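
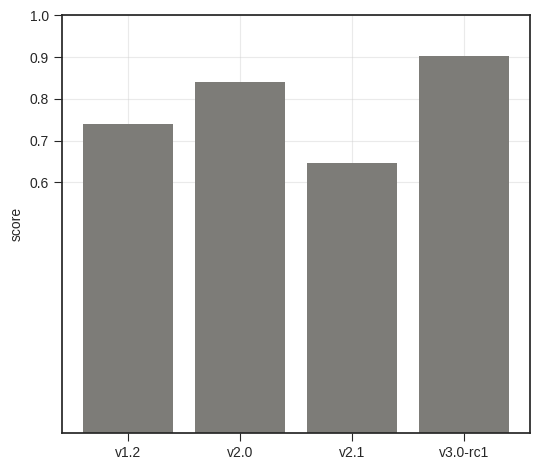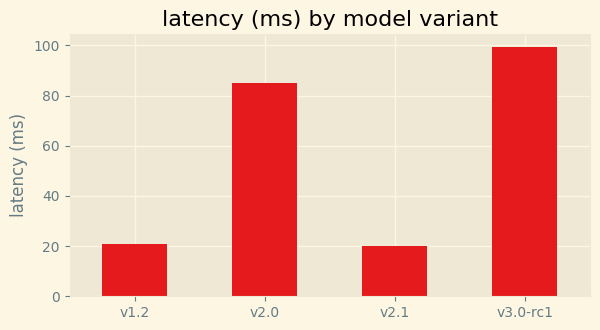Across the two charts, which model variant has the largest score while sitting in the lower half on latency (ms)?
Chart 2 median latency (ms) ≈ 50; below-median model variants: v1.2, v2.1. Among those, v1.2 has the highest score (≈ 0.7).

v1.2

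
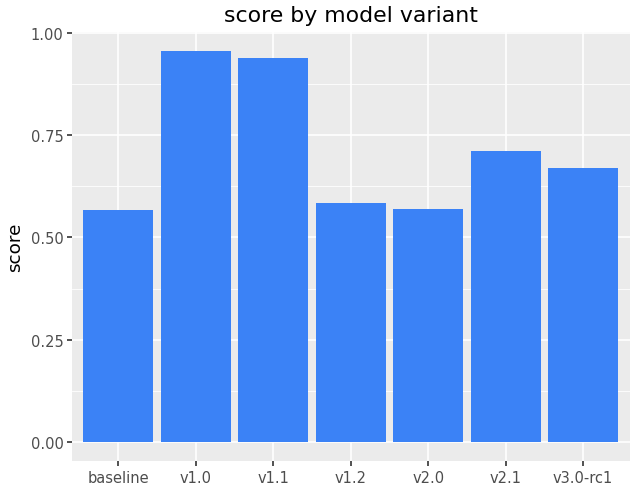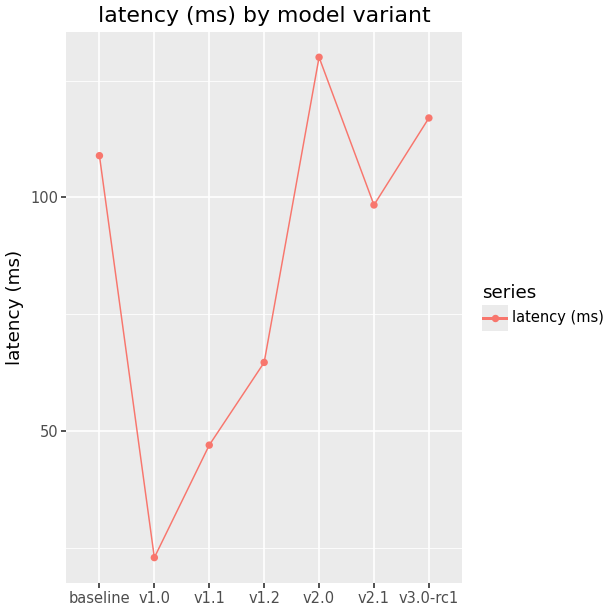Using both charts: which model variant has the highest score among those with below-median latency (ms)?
v1.0

Chart 2 median latency (ms) ≈ 100; below-median model variants: v1.0, v1.1, v1.2. Among those, v1.0 has the highest score (≈ 1).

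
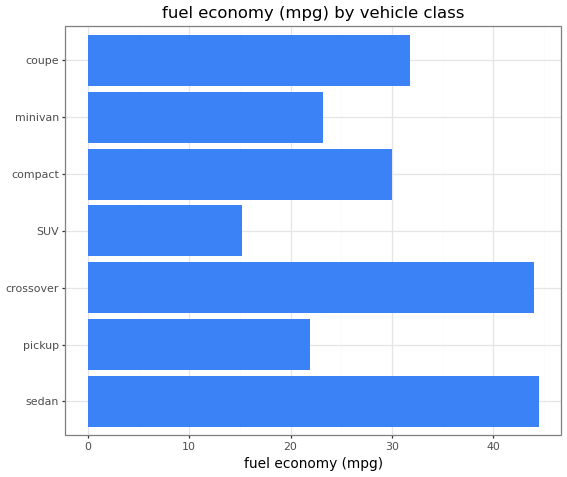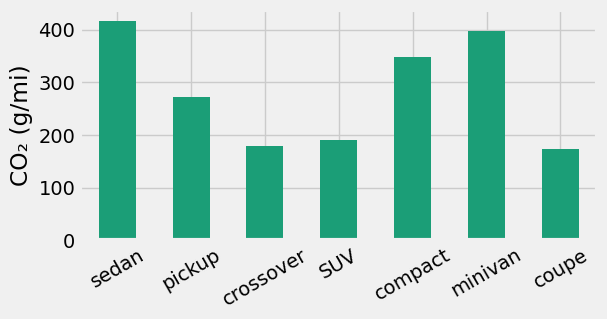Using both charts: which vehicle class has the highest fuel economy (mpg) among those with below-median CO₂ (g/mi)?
crossover

Chart 2 median CO₂ (g/mi) ≈ 250; below-median vehicle classes: crossover, SUV, coupe. Among those, crossover has the highest fuel economy (mpg) (≈ 45).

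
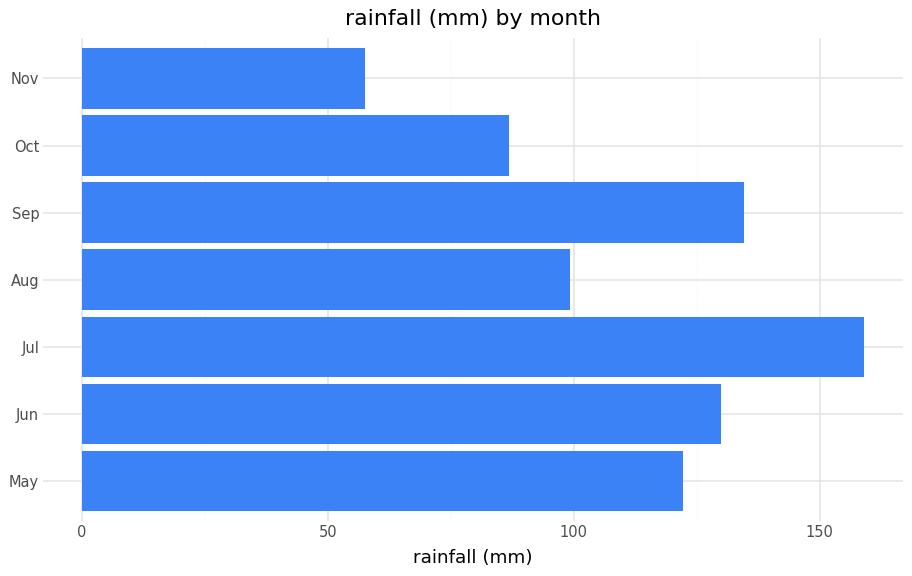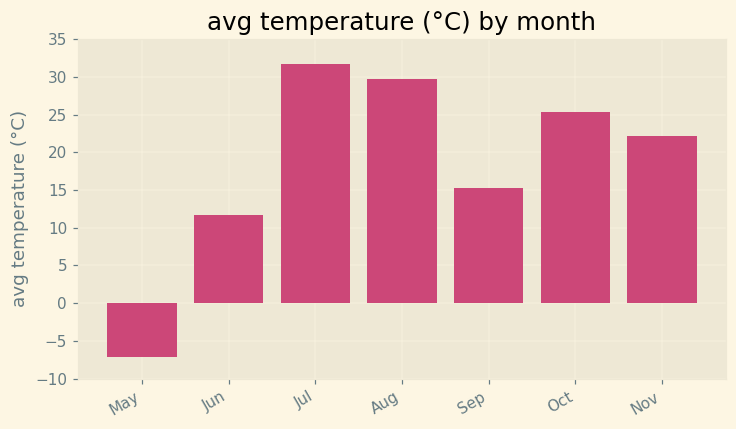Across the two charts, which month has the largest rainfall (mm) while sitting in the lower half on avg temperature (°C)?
Sep

Chart 2 median avg temperature (°C) ≈ 20; below-median months: May, Jun, Sep. Among those, Sep has the highest rainfall (mm) (≈ 140).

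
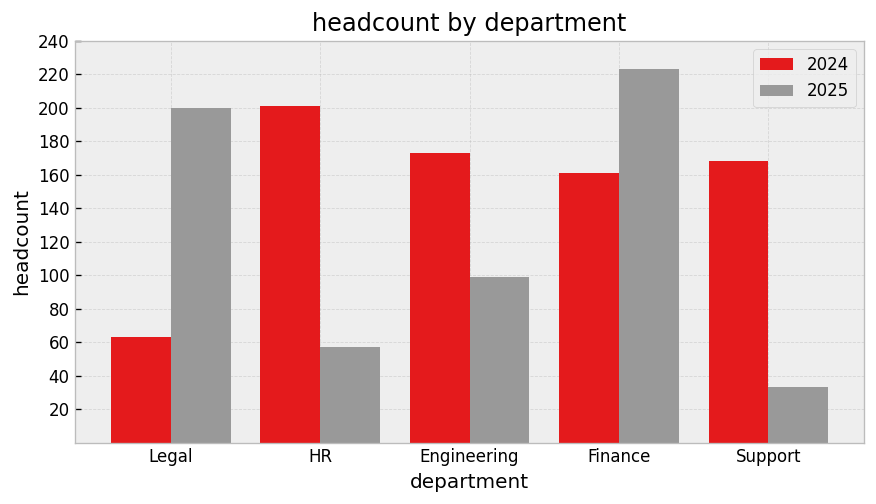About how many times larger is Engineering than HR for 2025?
Engineering ≈ 100, HR ≈ 60; 100/60 ≈ 1.67.

≈ 1.67×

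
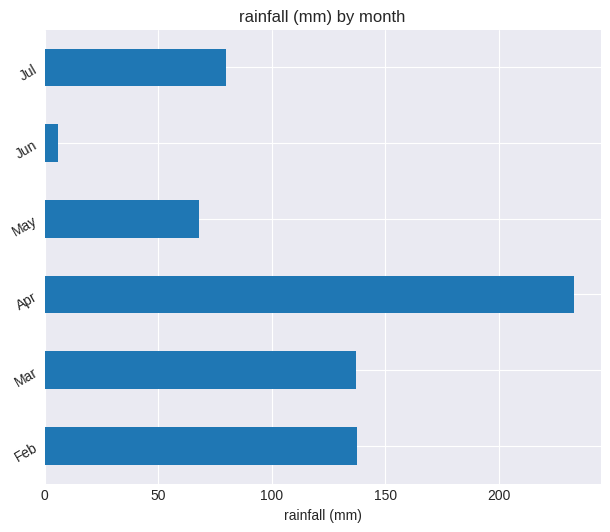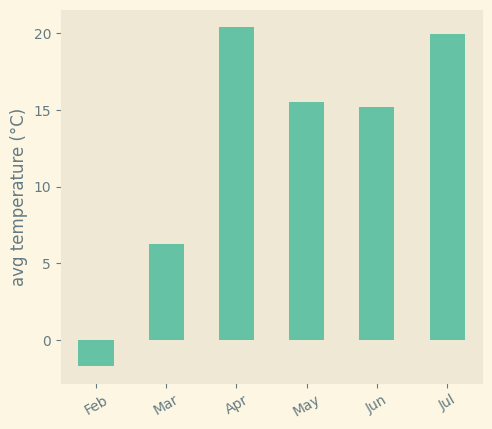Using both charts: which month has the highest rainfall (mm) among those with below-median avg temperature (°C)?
Chart 2 median avg temperature (°C) ≈ 16; below-median months: Feb, Mar, Jun. Among those, Feb has the highest rainfall (mm) (≈ 150).

Feb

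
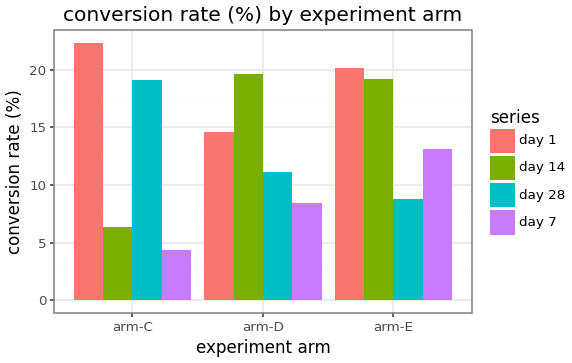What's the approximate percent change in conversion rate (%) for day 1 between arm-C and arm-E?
arm-C ≈ 22, arm-E ≈ 20; (20 − 22) / 22 ≈ -9.1%.

≈ -9.1%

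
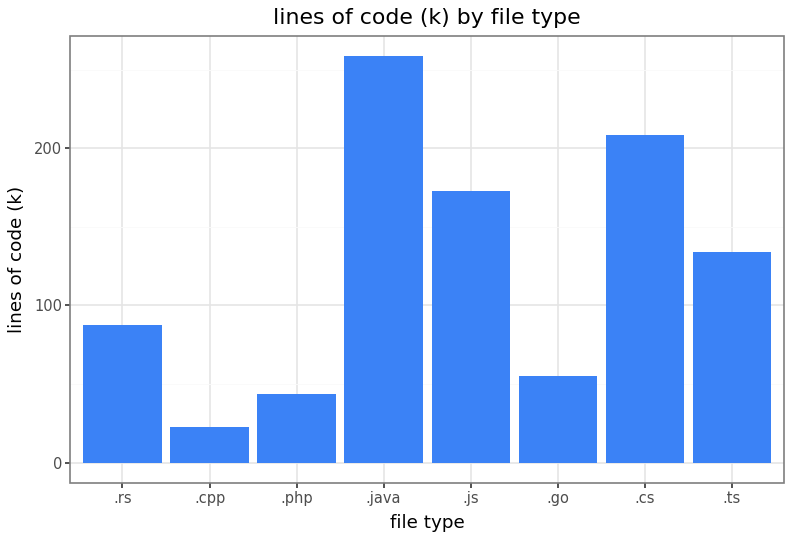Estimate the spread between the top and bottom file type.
≈ 225

Max .java ≈ 250, min .cpp ≈ 25; range ≈ 225.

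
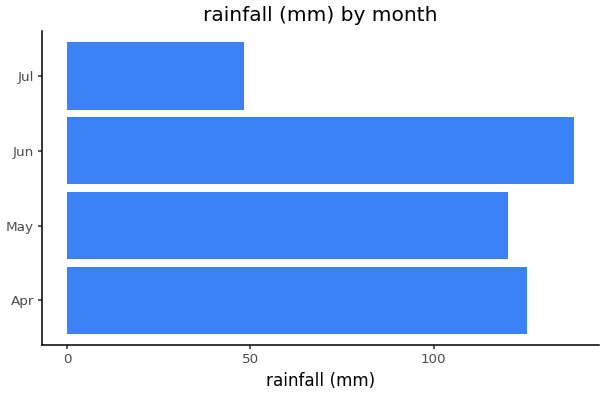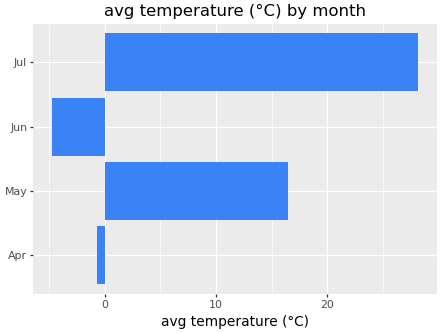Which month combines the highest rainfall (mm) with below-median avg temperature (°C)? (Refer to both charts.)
Chart 2 median avg temperature (°C) ≈ 10; below-median months: Apr, Jun. Among those, Jun has the highest rainfall (mm) (≈ 140).

Jun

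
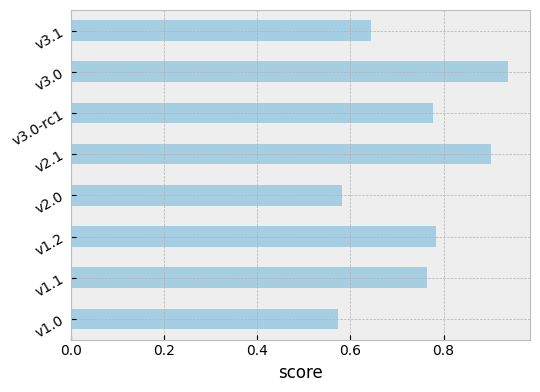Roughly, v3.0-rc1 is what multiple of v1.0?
v3.0-rc1 ≈ 0.8, v1.0 ≈ 0.6; 0.8/0.6 ≈ 1.33.

≈ 1.33×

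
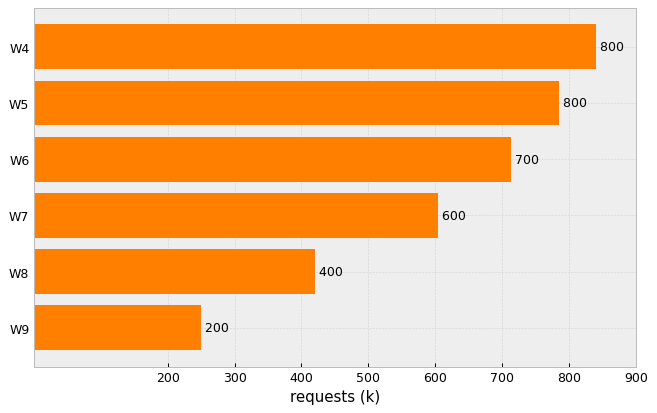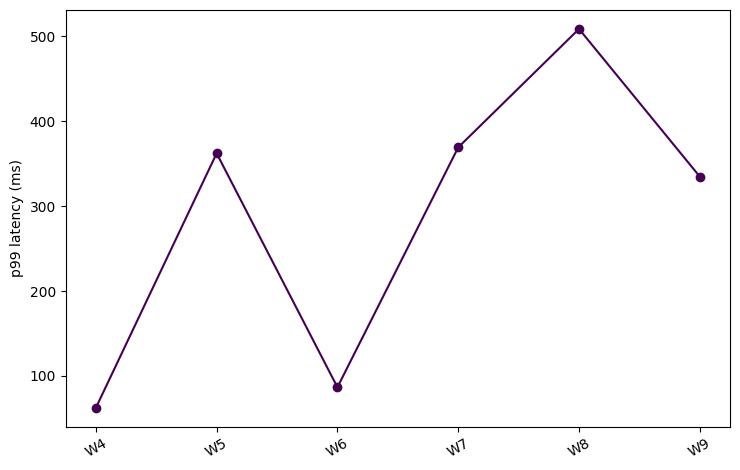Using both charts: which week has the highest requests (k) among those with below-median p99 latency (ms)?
W4

Chart 2 median p99 latency (ms) ≈ 350; below-median weeks: W4, W6, W9. Among those, W4 has the highest requests (k) (≈ 800).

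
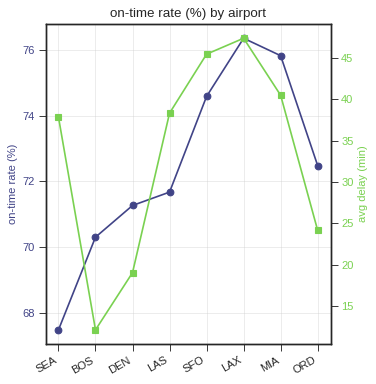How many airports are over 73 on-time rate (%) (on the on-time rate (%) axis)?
Above 73: SFO, LAX, MIA.

3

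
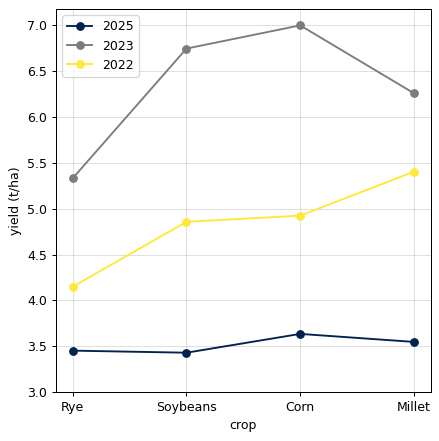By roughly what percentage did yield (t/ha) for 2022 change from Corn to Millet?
≈ +10%

Corn ≈ 5.0, Millet ≈ 5.5; (5.5 − 5.0) / 5.0 ≈ +10%.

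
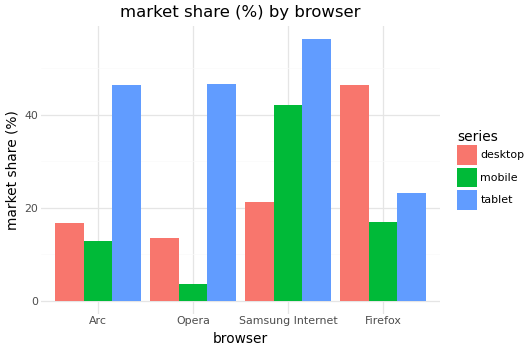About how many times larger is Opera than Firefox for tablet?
≈ 1.8×

Opera ≈ 45, Firefox ≈ 25; 45/25 ≈ 1.8.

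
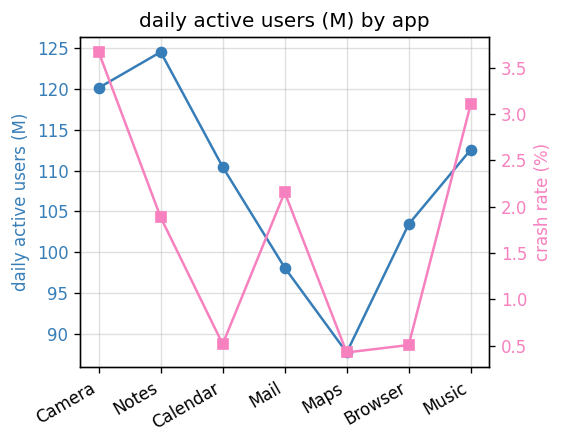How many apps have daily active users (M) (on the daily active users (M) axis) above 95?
Above 95: Camera, Notes, Calendar, Mail, Browser, Music.

6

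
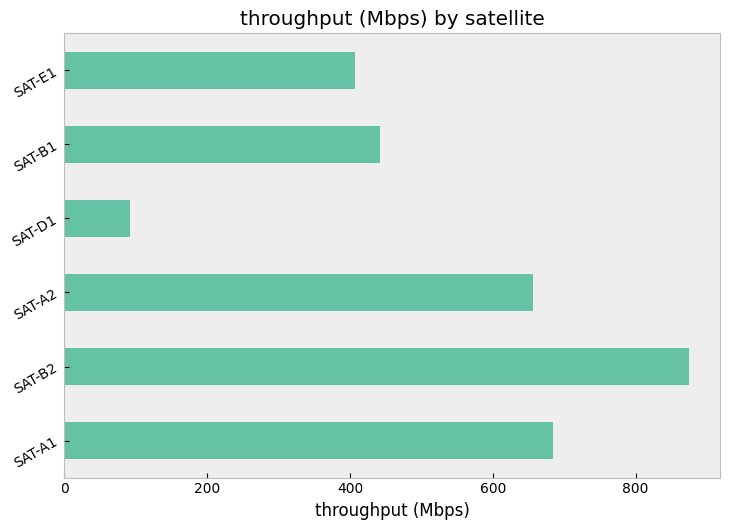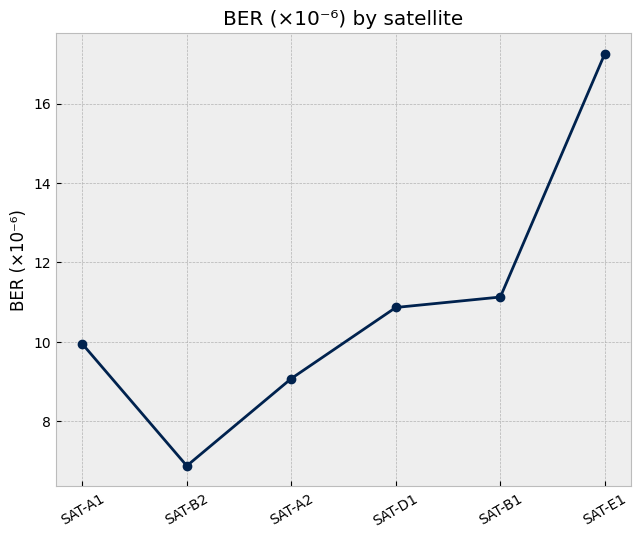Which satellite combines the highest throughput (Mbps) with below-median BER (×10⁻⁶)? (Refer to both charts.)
Chart 2 median BER (×10⁻⁶) ≈ 10; below-median satellites: SAT-A1, SAT-B2, SAT-A2. Among those, SAT-B2 has the highest throughput (Mbps) (≈ 900).

SAT-B2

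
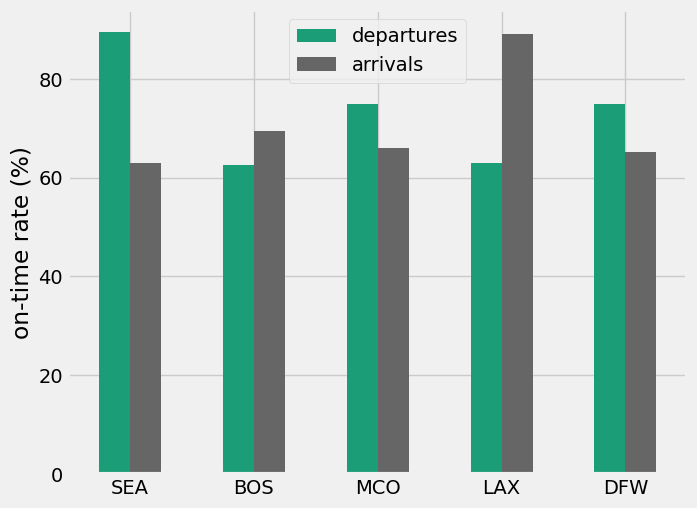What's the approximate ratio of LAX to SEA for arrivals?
LAX ≈ 90, SEA ≈ 60; 90/60 ≈ 1.5.

≈ 1.5×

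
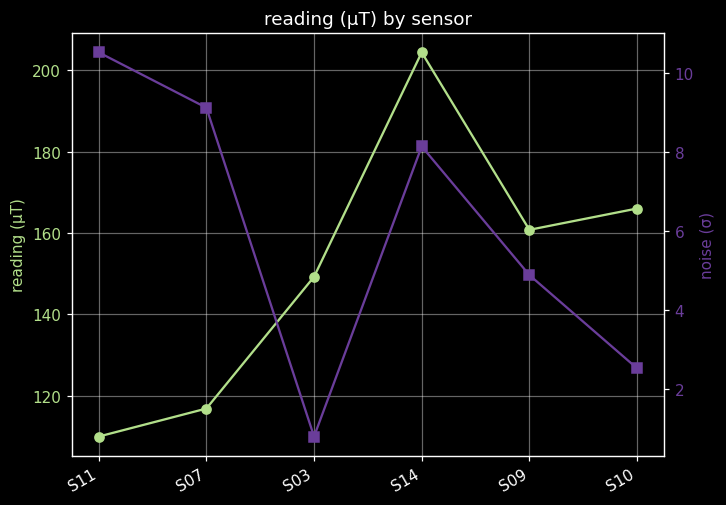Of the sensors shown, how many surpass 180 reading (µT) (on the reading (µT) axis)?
1

Above 180: S14.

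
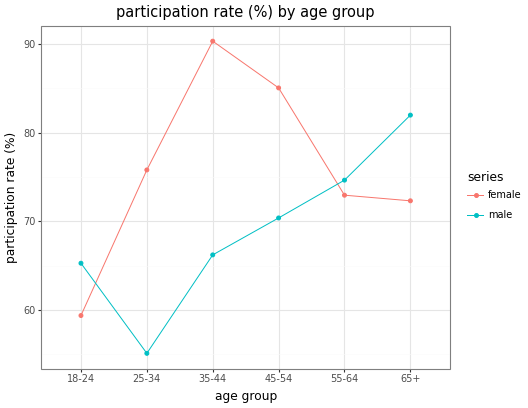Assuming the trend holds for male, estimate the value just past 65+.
Last three: 70, 75, 80 → slope ≈ 5/step → next ≈ 85.

≈ 85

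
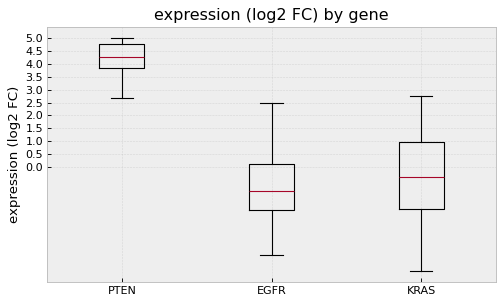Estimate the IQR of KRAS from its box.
≈ 2.5

Q3 ≈ 1.0, Q1 ≈ -1.5; IQR ≈ 2.5.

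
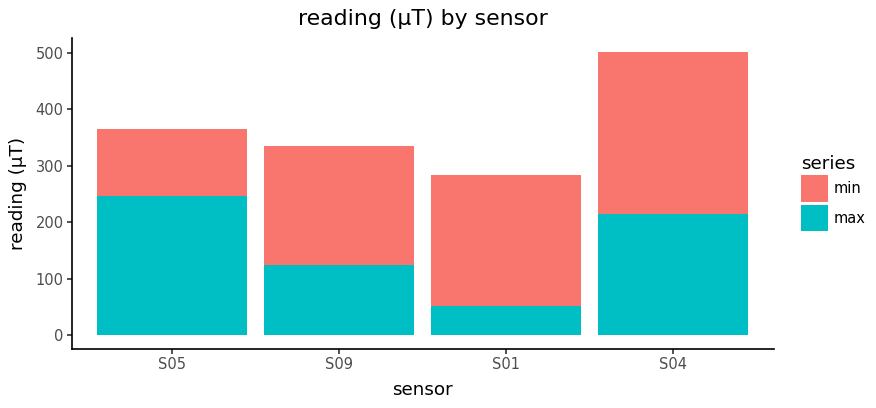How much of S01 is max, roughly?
max top ≈ 50, bottom ≈ 0; segment ≈ 50.

≈ 50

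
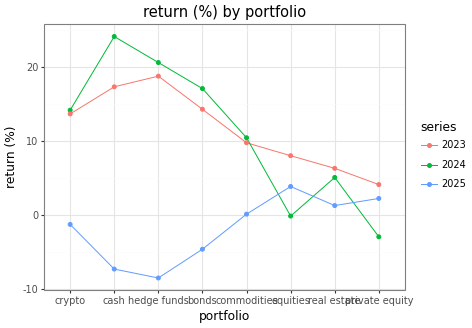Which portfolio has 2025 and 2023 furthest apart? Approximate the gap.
hedge funds: 2025 ≈ -10, 2023 ≈ 20 → gap ≈ 30. Next-largest (cash) is only ≈ 20.

hedge funds, ≈ 30 %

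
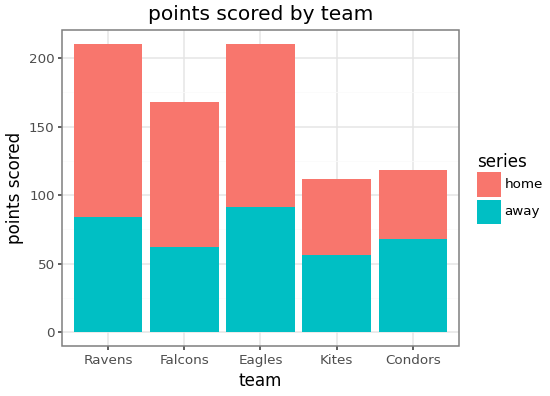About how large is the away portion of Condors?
away top ≈ 60, bottom ≈ 0; segment ≈ 60.

≈ 60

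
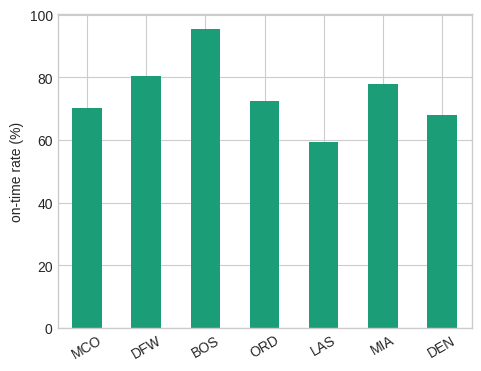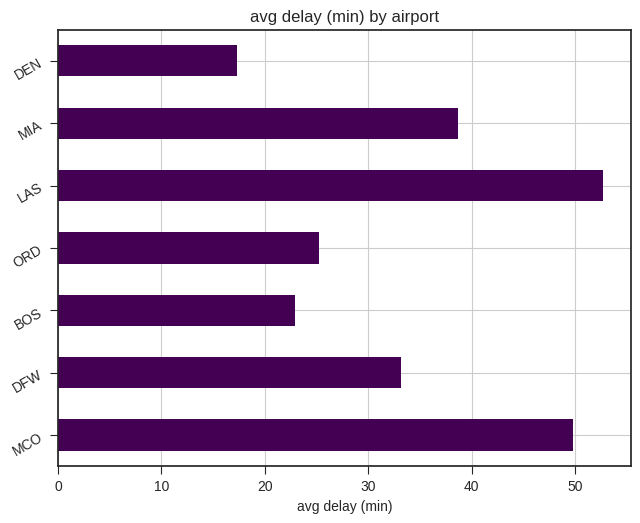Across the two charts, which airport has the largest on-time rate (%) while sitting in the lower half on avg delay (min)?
BOS

Chart 2 median avg delay (min) ≈ 35; below-median airports: BOS, ORD, DEN. Among those, BOS has the highest on-time rate (%) (≈ 100).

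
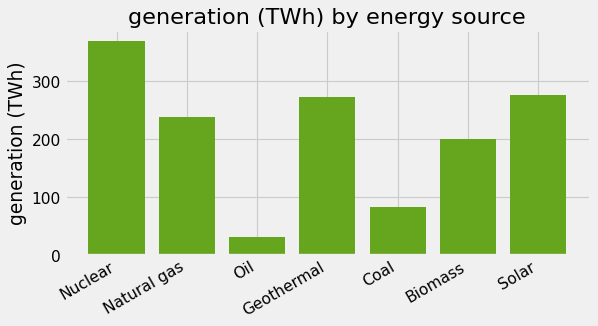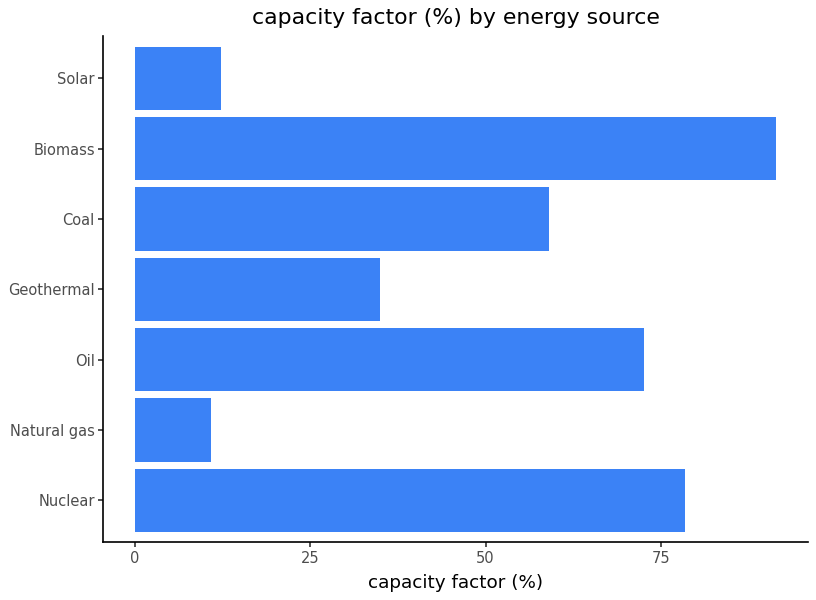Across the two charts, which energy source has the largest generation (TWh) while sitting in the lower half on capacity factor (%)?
Chart 2 median capacity factor (%) ≈ 60; below-median energy sources: Natural gas, Geothermal, Solar. Among those, Solar has the highest generation (TWh) (≈ 300).

Solar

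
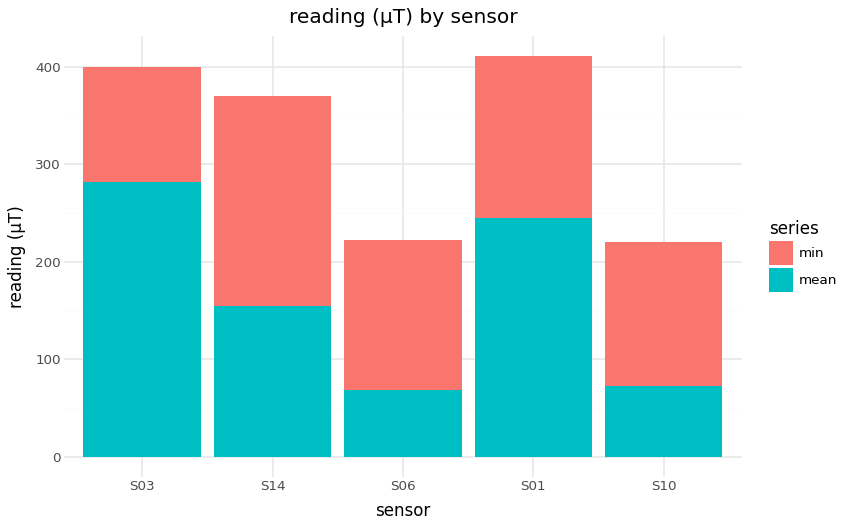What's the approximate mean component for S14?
≈ 150

mean top ≈ 150, bottom ≈ 0; segment ≈ 150.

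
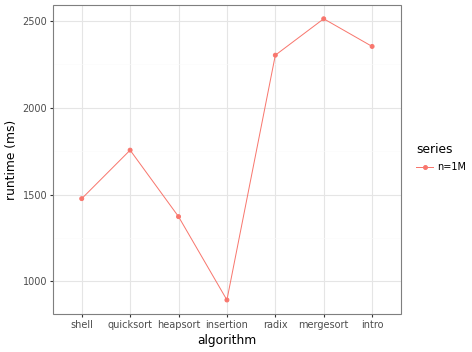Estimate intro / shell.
≈ 1.71×

intro ≈ 2400, shell ≈ 1400; 2400/1400 ≈ 1.71.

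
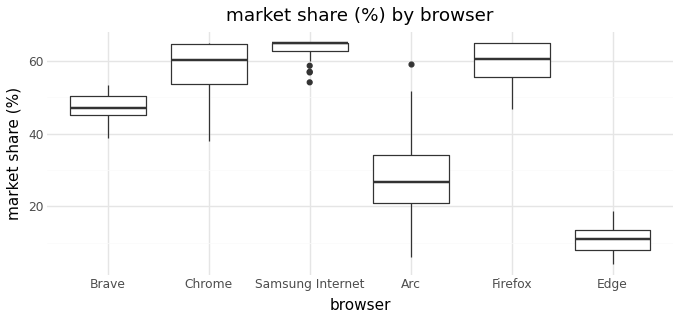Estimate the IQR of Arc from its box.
Q3 ≈ 35, Q1 ≈ 20; IQR ≈ 15.

≈ 15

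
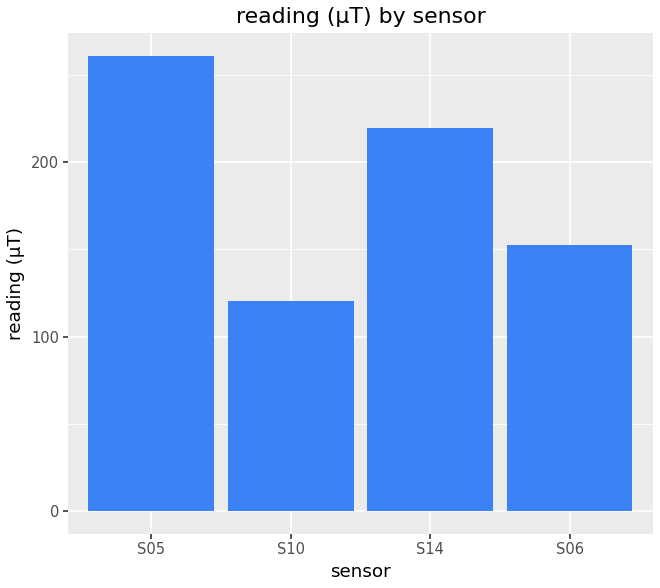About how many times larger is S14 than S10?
≈ 1.8×

S14 ≈ 225, S10 ≈ 125; 225/125 ≈ 1.8.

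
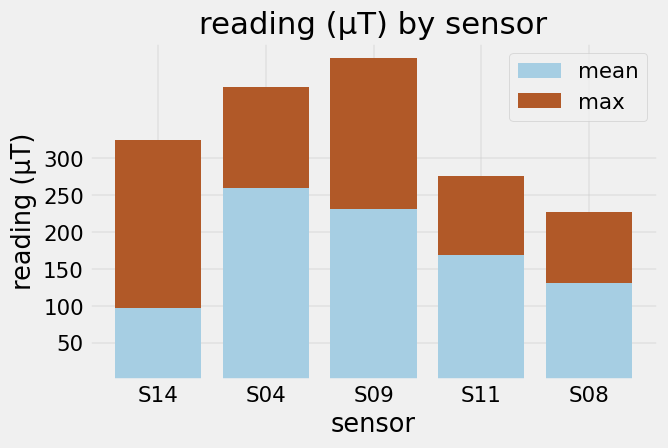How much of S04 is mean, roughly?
mean top ≈ 250, bottom ≈ 0; segment ≈ 250.

≈ 250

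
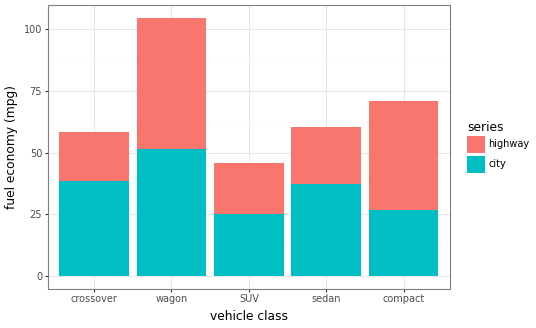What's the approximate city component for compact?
≈ 30

city top ≈ 30, bottom ≈ 0; segment ≈ 30.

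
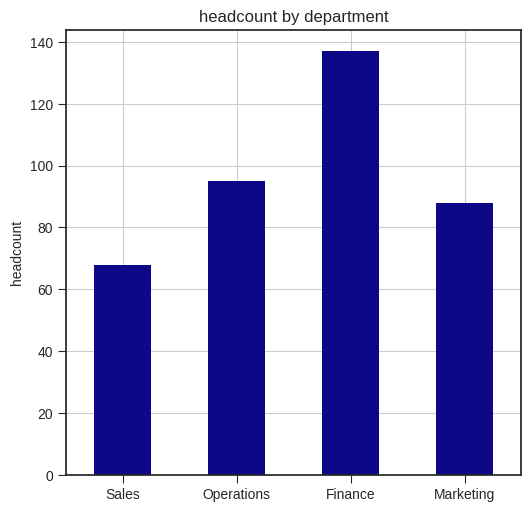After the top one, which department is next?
Operations

Top 3: Finance ≈ 140, Operations ≈ 100, Marketing ≈ 80.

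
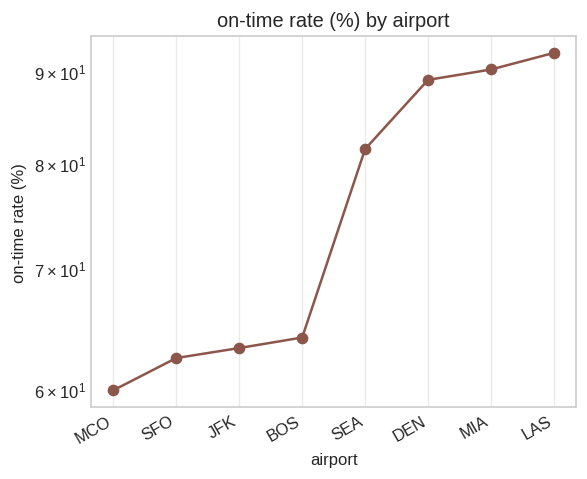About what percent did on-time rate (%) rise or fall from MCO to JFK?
≈ +8.3%

MCO ≈ 60, JFK ≈ 65; (65 − 60) / 60 ≈ +8.3%.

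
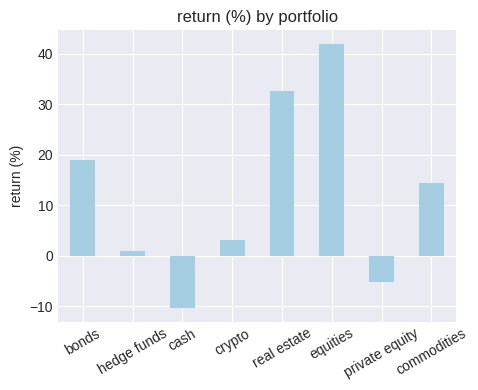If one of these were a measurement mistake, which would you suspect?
equities ≈ 40; the rest sit between ≈ -10 and ≈ 35.

equities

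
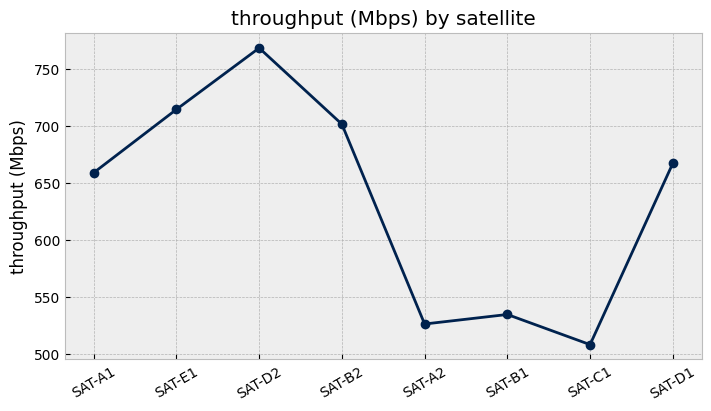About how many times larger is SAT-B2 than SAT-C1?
≈ 1.4×

SAT-B2 ≈ 700, SAT-C1 ≈ 500; 700/500 ≈ 1.4.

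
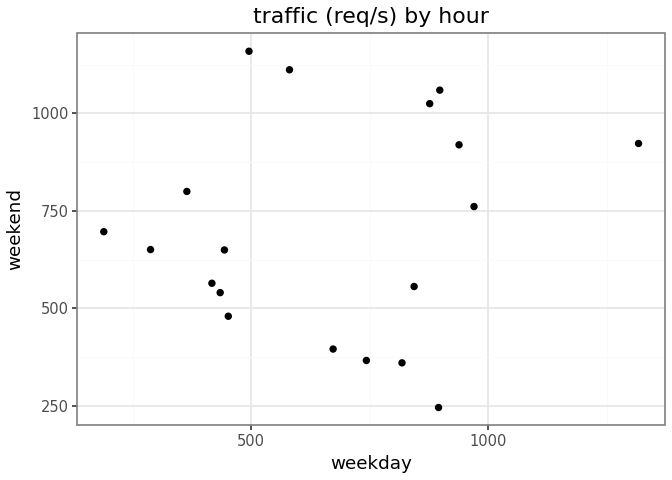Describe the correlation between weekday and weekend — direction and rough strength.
no clear correlation

Points are roughly uncorrelated; weak (|r| ≈ 0.1).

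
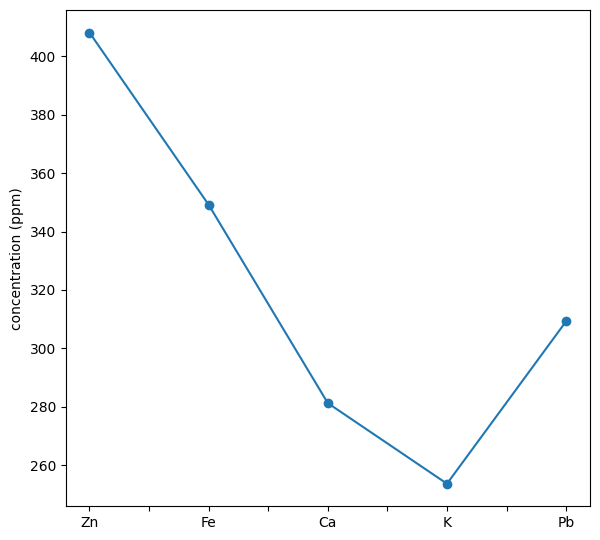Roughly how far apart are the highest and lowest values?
≈ 140

Max Zn ≈ 400, min K ≈ 260; range ≈ 140.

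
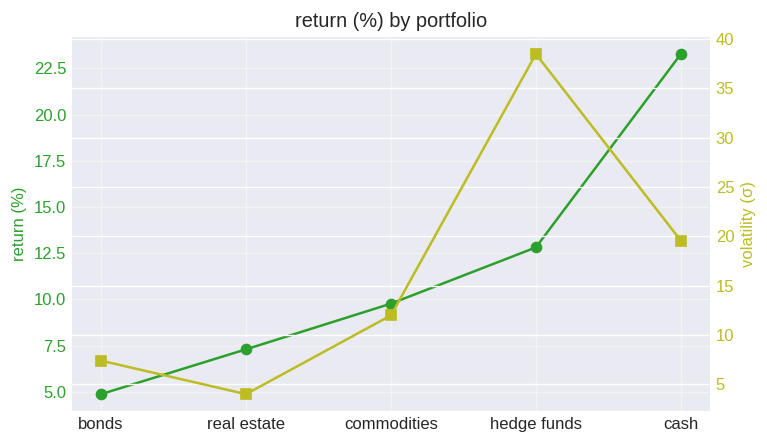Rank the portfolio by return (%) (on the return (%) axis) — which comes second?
Top 3 (on the return (%) axis): cash ≈ 24, hedge funds ≈ 12, commodities ≈ 10.

hedge funds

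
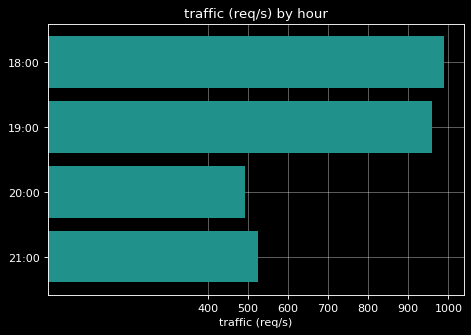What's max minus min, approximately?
≈ 500

Max 18:00 ≈ 1000, min 20:00 ≈ 500; range ≈ 500.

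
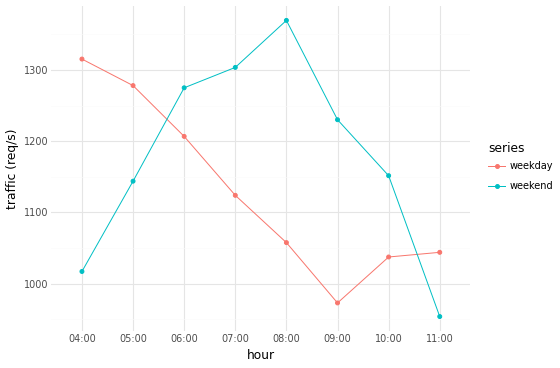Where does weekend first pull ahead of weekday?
05:00: weekend ≈ 1150 vs weekday ≈ 1300 (not yet); 06:00: weekend ≈ 1300 vs weekday ≈ 1200 (first crossover).

06:00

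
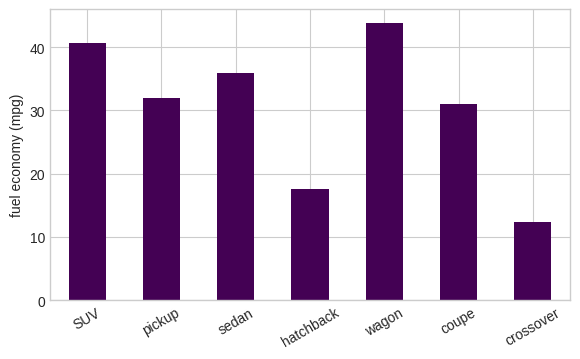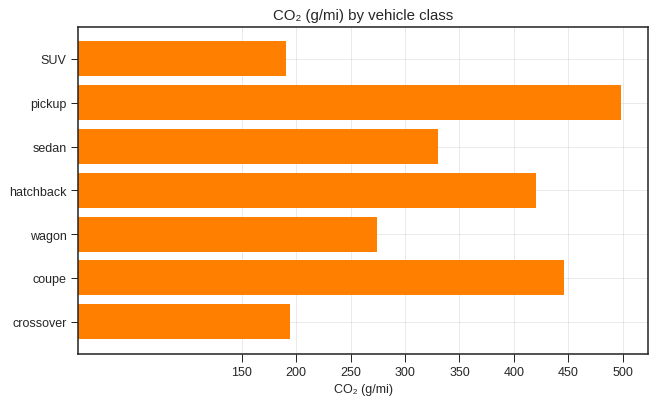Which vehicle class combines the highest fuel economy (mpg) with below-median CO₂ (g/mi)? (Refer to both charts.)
Chart 2 median CO₂ (g/mi) ≈ 350; below-median vehicle classes: SUV, wagon, crossover. Among those, wagon has the highest fuel economy (mpg) (≈ 45).

wagon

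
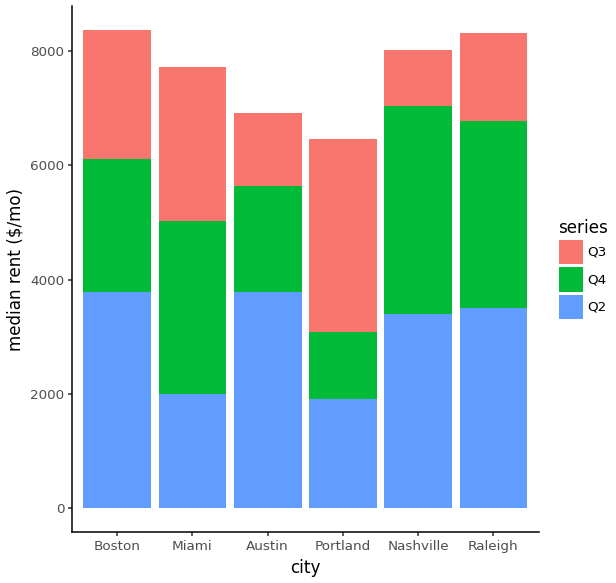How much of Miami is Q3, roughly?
≈ 3000

Q3 top ≈ 8000, bottom ≈ 5000; segment ≈ 3000.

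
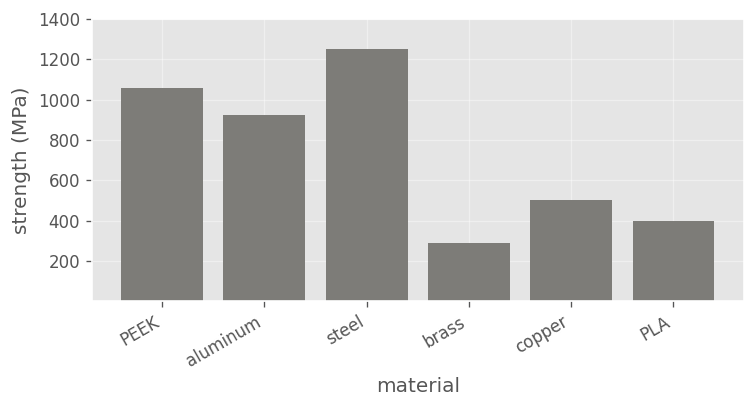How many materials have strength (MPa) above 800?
3

Above 800: PEEK, aluminum, steel.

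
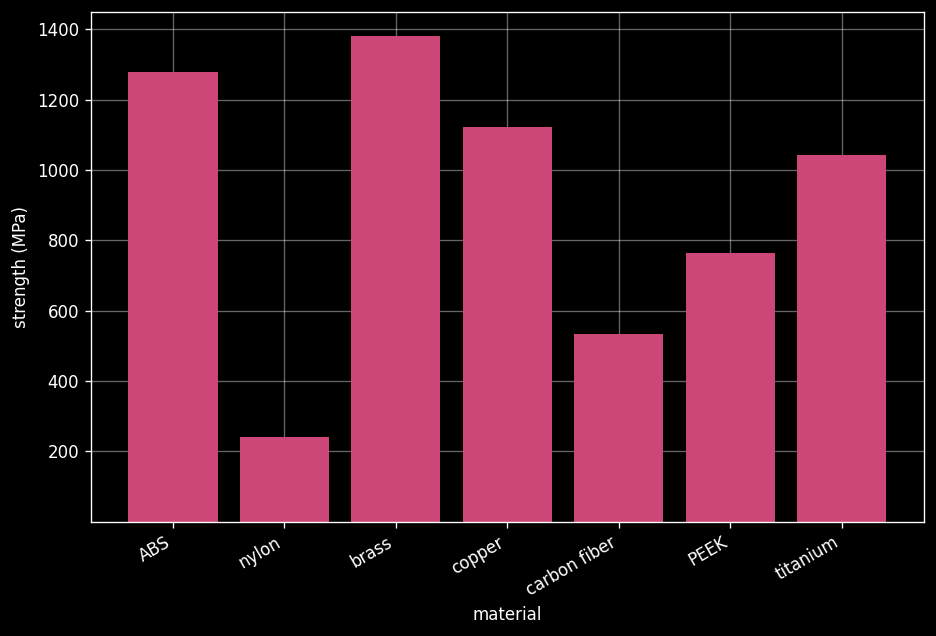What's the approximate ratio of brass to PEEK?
≈ 1.75×

brass ≈ 1400, PEEK ≈ 800; 1400/800 ≈ 1.75.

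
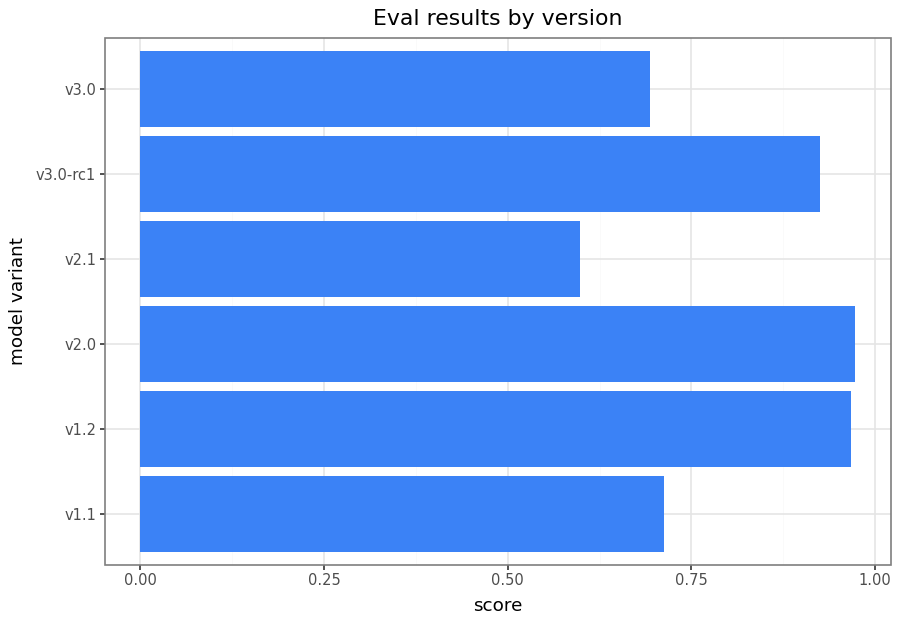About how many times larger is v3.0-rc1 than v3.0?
≈ 1.29×

v3.0-rc1 ≈ 0.9, v3.0 ≈ 0.7; 0.9/0.7 ≈ 1.29.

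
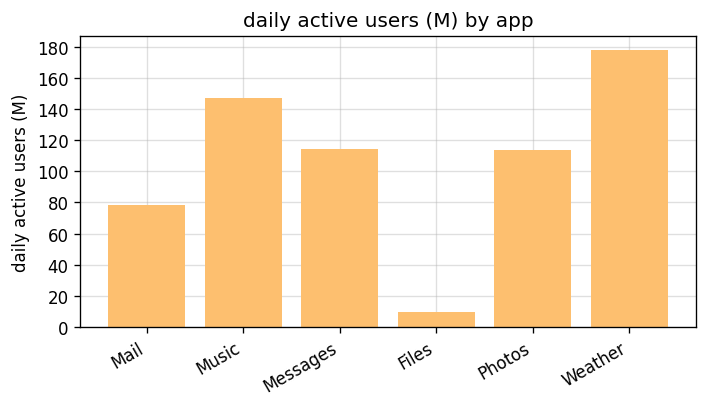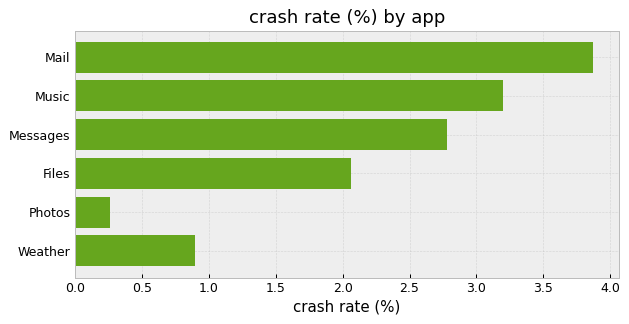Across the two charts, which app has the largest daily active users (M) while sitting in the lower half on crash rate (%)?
Chart 2 median crash rate (%) ≈ 2.5; below-median apps: Files, Photos, Weather. Among those, Weather has the highest daily active users (M) (≈ 180).

Weather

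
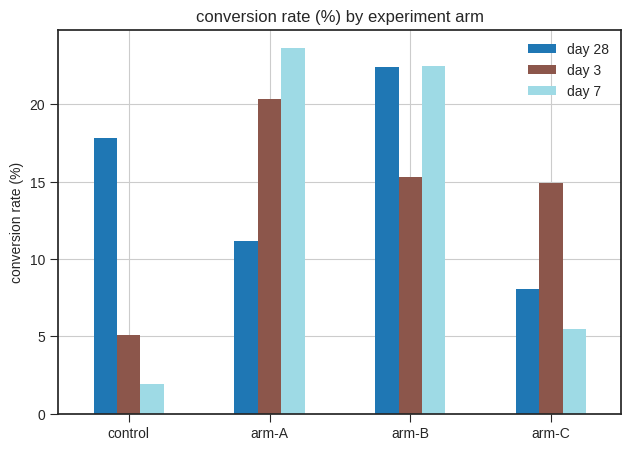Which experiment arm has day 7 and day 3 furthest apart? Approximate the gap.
arm-C: day 7 ≈ 6, day 3 ≈ 14 → gap ≈ 8. Next-largest (arm-B) is only ≈ 6.

arm-C, ≈ 8 %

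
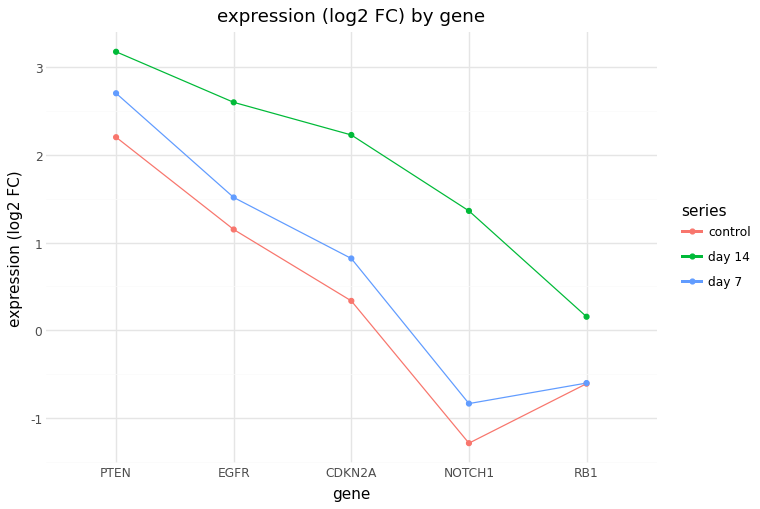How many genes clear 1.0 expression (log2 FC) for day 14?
Above 1.0: PTEN, EGFR, CDKN2A, NOTCH1.

4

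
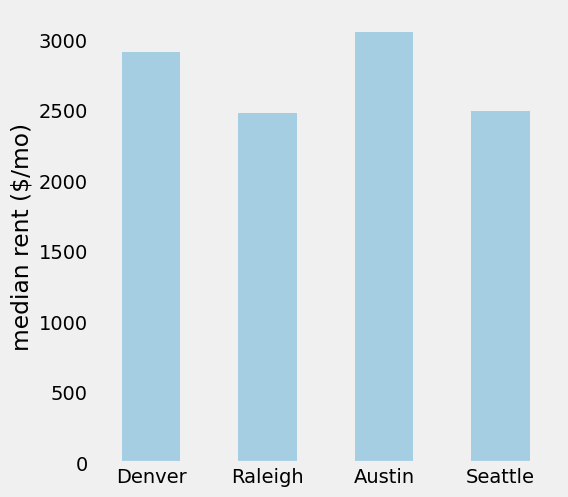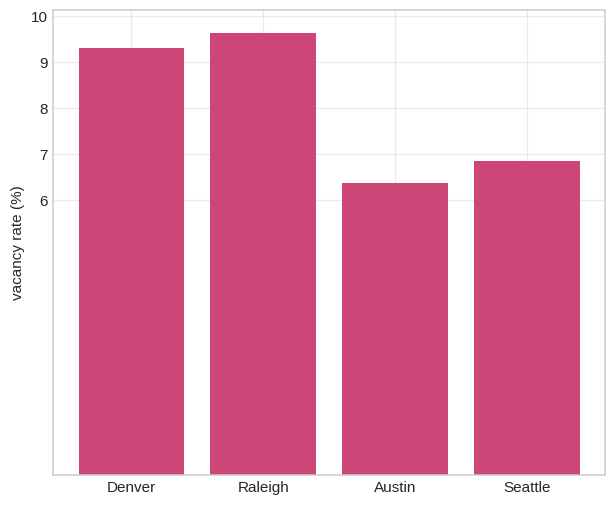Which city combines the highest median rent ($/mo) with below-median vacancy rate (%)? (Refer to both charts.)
Chart 2 median vacancy rate (%) ≈ 8; below-median cities: Austin, Seattle. Among those, Austin has the highest median rent ($/mo) (≈ 3000).

Austin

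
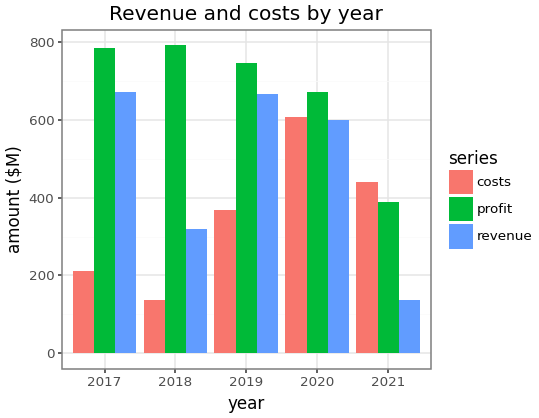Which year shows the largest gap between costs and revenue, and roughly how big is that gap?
2017: costs ≈ 200, revenue ≈ 700 → gap ≈ 500. Next-largest (2021) is only ≈ 300.

2017, ≈ 500 $M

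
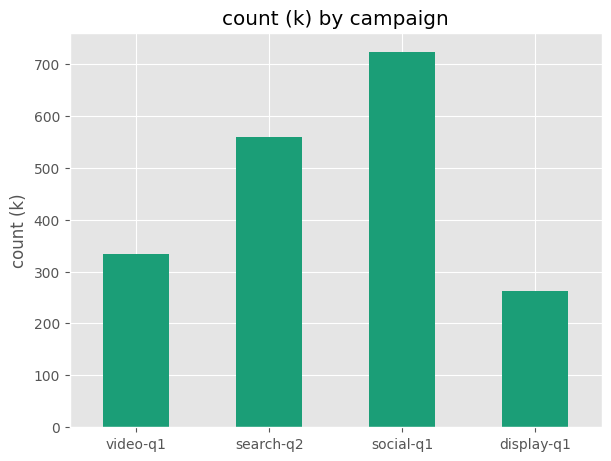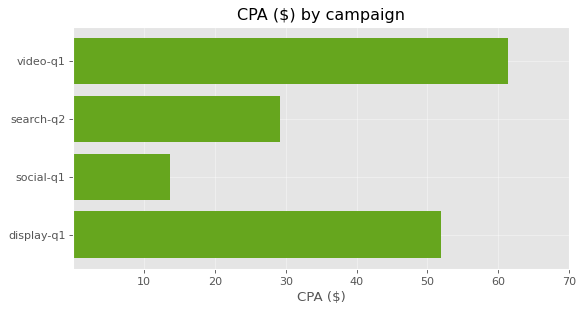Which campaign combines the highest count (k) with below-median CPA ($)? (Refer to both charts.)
Chart 2 median CPA ($) ≈ 40; below-median campaigns: search-q2, social-q1. Among those, social-q1 has the highest count (k) (≈ 700).

social-q1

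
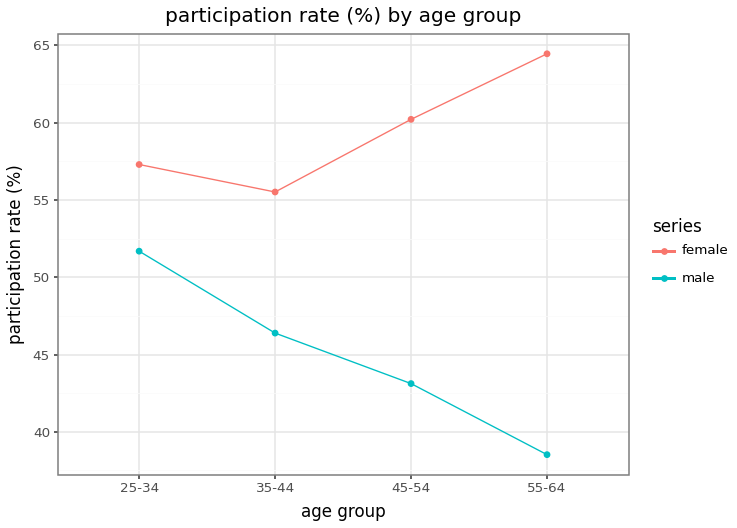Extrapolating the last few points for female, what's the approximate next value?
Last three: 55, 60, 65 → slope ≈ 5/step → next ≈ 70.

≈ 70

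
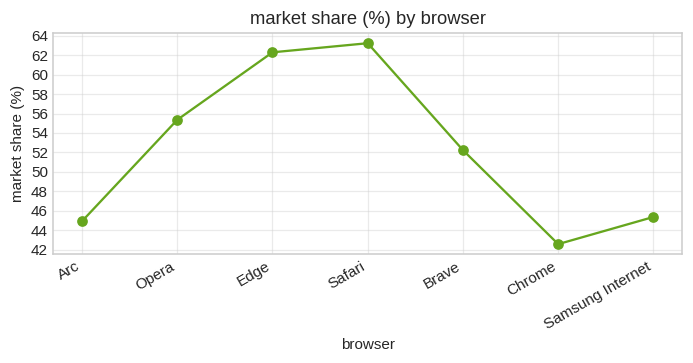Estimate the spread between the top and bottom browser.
≈ 22

Max Safari ≈ 64, min Chrome ≈ 42; range ≈ 22.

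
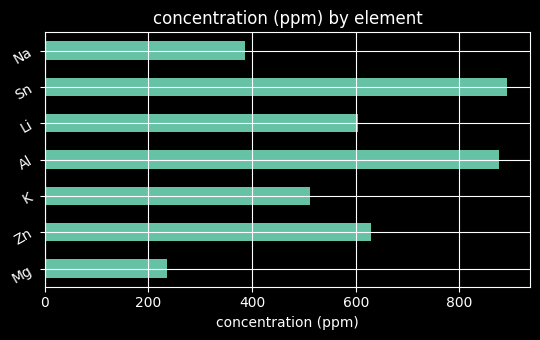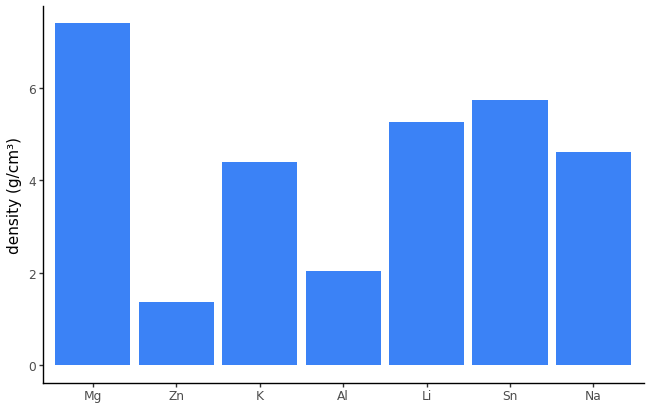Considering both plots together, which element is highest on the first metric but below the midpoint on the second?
Al

Chart 2 median density (g/cm³) ≈ 5; below-median elements: Zn, K, Al. Among those, Al has the highest concentration (ppm) (≈ 900).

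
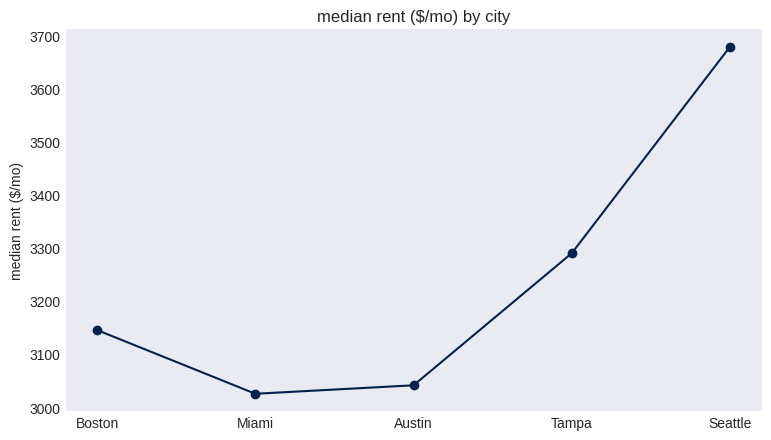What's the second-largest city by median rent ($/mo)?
Tampa

Top 3: Seattle ≈ 3700, Tampa ≈ 3300, Boston ≈ 3100.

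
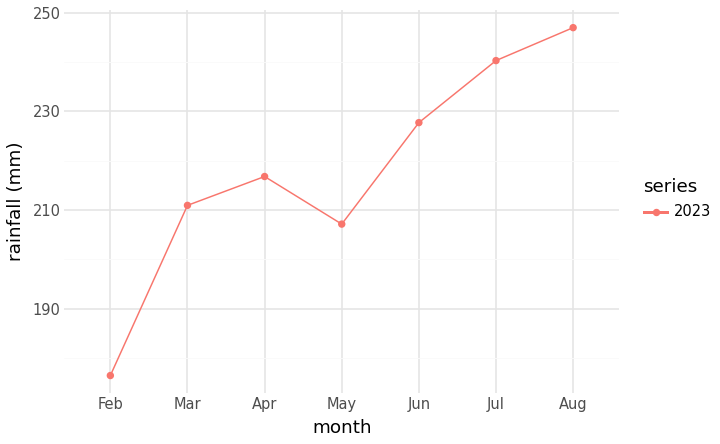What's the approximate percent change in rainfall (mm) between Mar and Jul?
≈ +14.3%

Mar ≈ 210, Jul ≈ 240; (240 − 210) / 210 ≈ +14.3%.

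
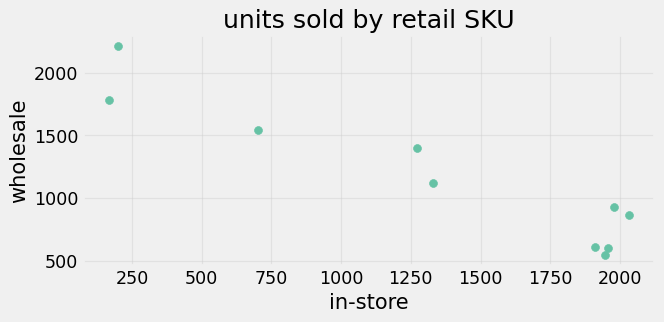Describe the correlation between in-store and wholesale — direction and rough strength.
negative, strong

Points are negatively correlated; strong (|r| ≈ 0.9).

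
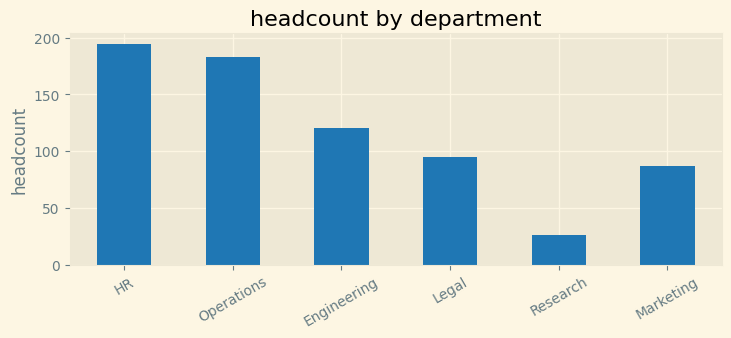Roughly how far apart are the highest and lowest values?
Max HR ≈ 200, min Research ≈ 20; range ≈ 180.

≈ 180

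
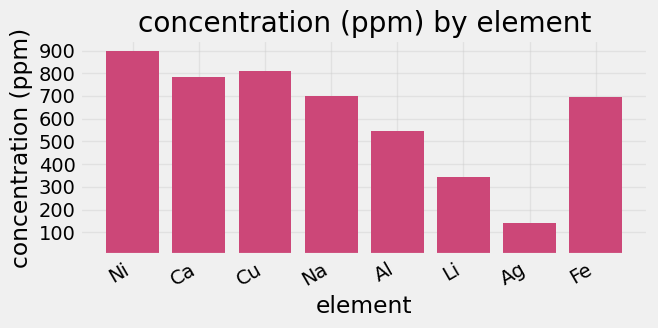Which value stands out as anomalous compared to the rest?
Ag ≈ 100; the rest sit between ≈ 300 and ≈ 900.

Ag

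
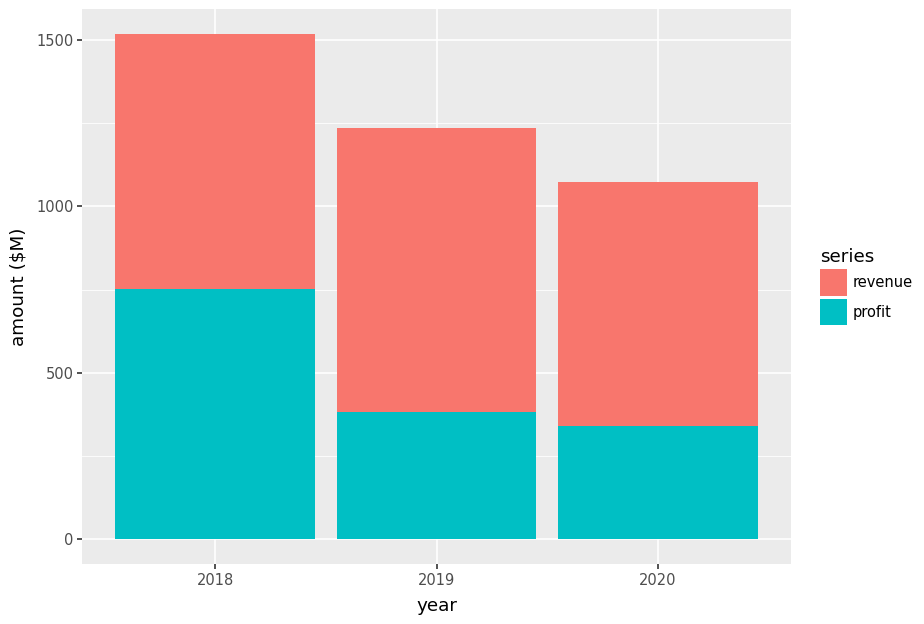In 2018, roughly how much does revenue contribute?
≈ 800

revenue top ≈ 1600, bottom ≈ 800; segment ≈ 800.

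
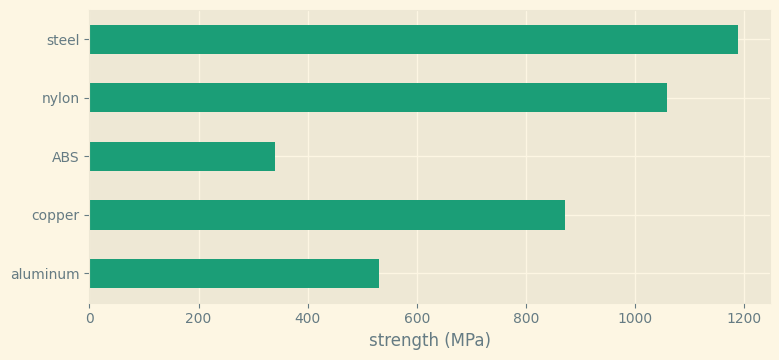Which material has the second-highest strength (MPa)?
nylon

Top 3: steel ≈ 1200, nylon ≈ 1100, copper ≈ 900.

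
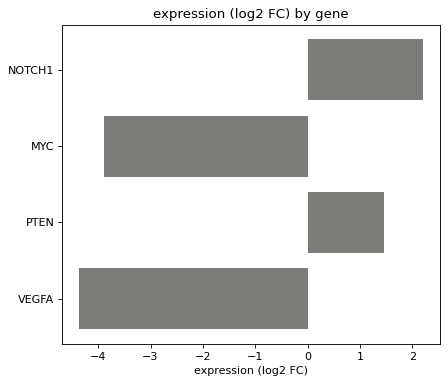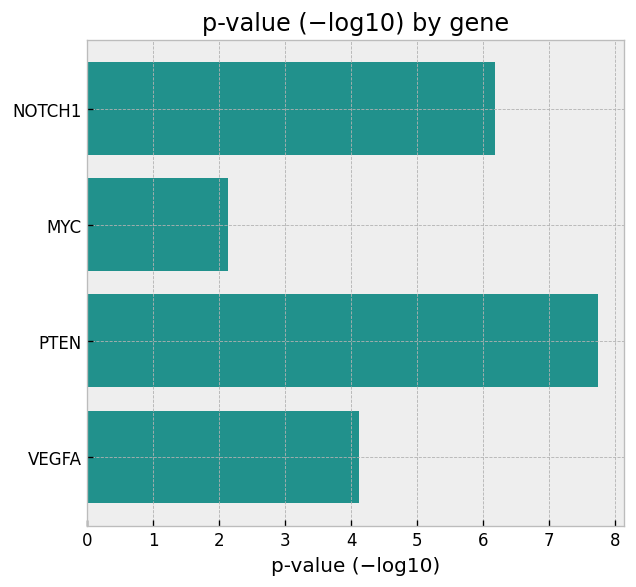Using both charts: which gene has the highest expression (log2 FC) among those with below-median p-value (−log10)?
MYC

Chart 2 median p-value (−log10) ≈ 5; below-median genes: MYC, VEGFA. Among those, MYC has the highest expression (log2 FC) (≈ -4).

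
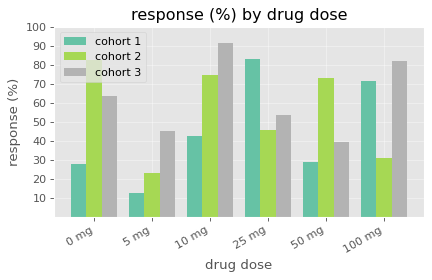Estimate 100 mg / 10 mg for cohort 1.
≈ 1.75×

100 mg ≈ 70, 10 mg ≈ 40; 70/40 ≈ 1.75.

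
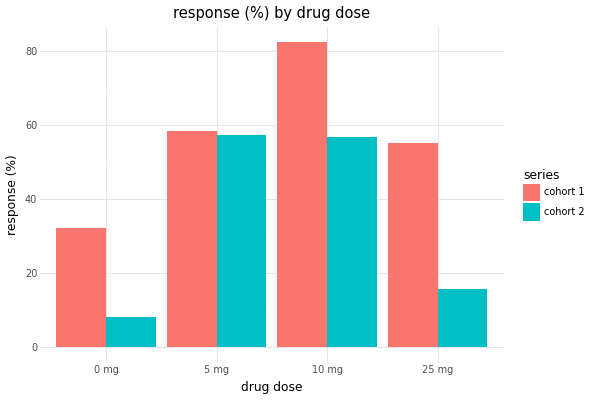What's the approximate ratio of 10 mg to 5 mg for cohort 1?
10 mg ≈ 80, 5 mg ≈ 60; 80/60 ≈ 1.33.

≈ 1.33×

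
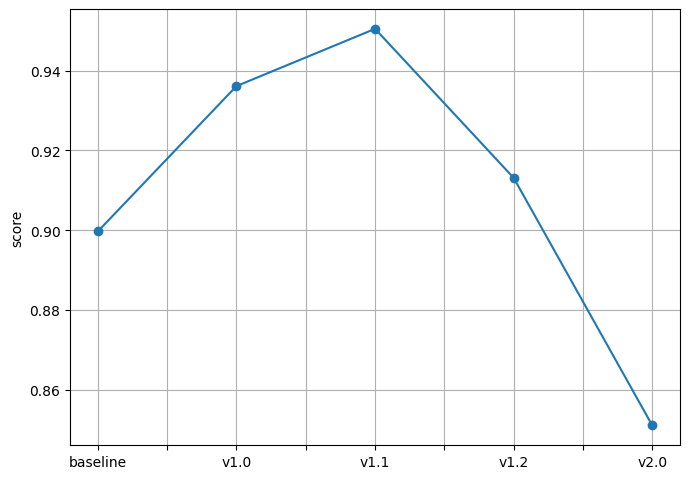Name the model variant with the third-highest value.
v1.2

Top 4: v1.1 ≈ 0.95, v1.0 ≈ 0.94, v1.2 ≈ 0.91, baseline ≈ 0.90.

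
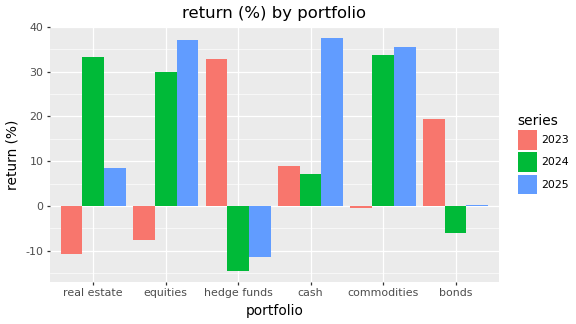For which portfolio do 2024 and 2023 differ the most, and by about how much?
hedge funds: 2024 ≈ -15, 2023 ≈ 35 → gap ≈ 50. Next-largest (real estate) is only ≈ 45.

hedge funds, ≈ 50 %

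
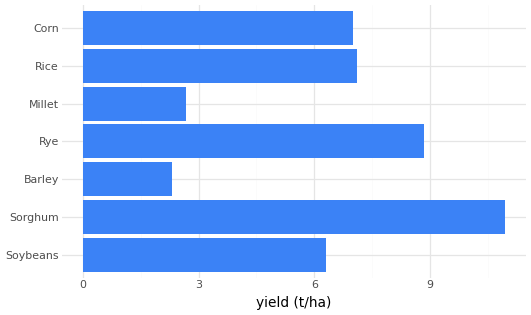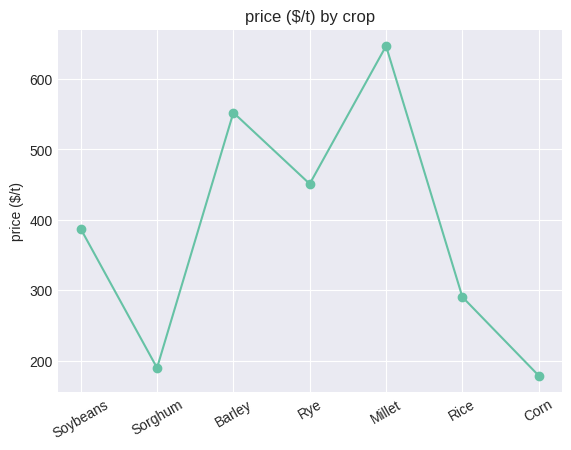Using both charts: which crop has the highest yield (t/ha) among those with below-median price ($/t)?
Chart 2 median price ($/t) ≈ 400; below-median crops: Sorghum, Rice, Corn. Among those, Sorghum has the highest yield (t/ha) (≈ 10).

Sorghum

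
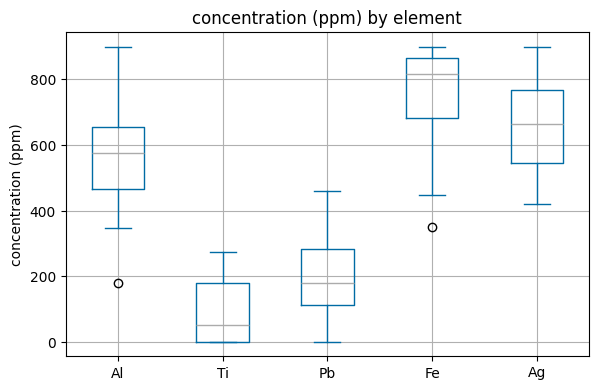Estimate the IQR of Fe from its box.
≈ 200

Q3 ≈ 900, Q1 ≈ 700; IQR ≈ 200.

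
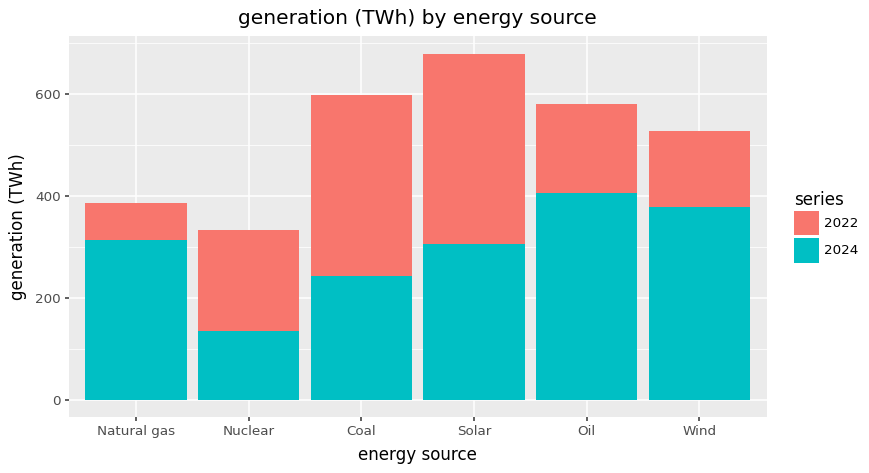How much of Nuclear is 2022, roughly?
2022 top ≈ 300, bottom ≈ 100; segment ≈ 200.

≈ 200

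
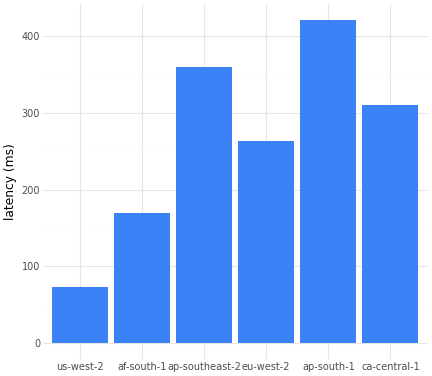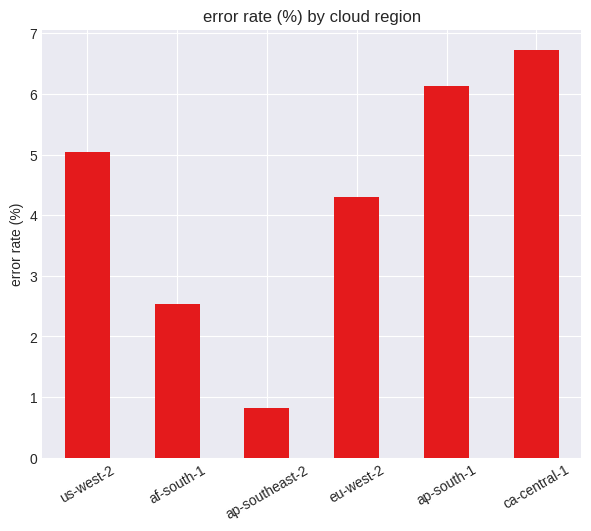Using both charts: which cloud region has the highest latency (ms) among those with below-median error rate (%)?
ap-southeast-2

Chart 2 median error rate (%) ≈ 5; below-median cloud regions: af-south-1, ap-southeast-2, eu-west-2. Among those, ap-southeast-2 has the highest latency (ms) (≈ 350).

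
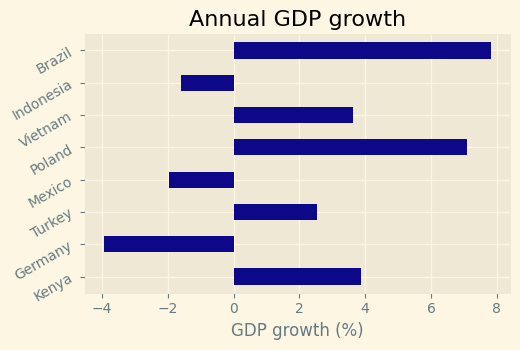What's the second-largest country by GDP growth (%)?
Poland

Top 3: Brazil ≈ 8, Poland ≈ 7, Kenya ≈ 4.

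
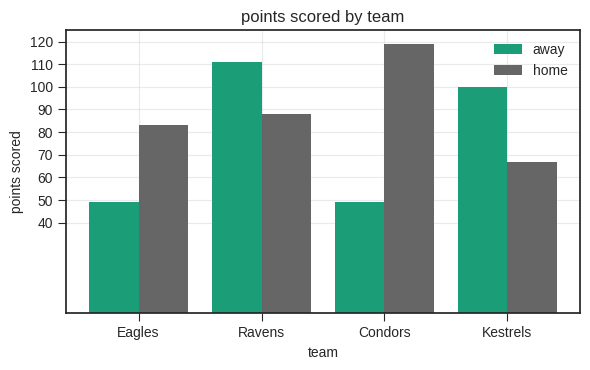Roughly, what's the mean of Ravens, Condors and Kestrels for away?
≈ 87

(110 + 50 + 100) / 3 ≈ 87.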